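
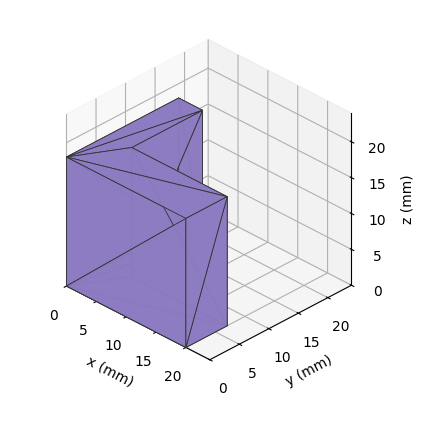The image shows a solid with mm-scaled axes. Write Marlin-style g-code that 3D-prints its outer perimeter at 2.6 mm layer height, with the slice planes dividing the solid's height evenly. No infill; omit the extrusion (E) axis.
Reading the render: the shape is an L-shaped prism: outer 20 × 19 mm, arm thicknesses ≈ 7 mm (horizontal) and 4 mm (vertical), extruded 18 mm in z (dimensions read to the nearest mm from the axis ticks). For the g-code, the solid's height is divided into equal slices at the stated Δz and each level perimeter traced with G1 moves after a G0 lift.

; perimeter-only toolpath
G21 ; units = mm
G90 ; absolute positioning
G28 ; home
; layer 1
G0 Z2.6
G0 X0.0 Y0.0
G1 X20.0 Y0.0
G1 X20.0 Y7.0
G1 X4.0 Y7.0
G1 X4.0 Y19.0
G1 X0.0 Y19.0
G1 X0.0 Y0.0
; layer 2
G0 Z5.1
G0 X0.0 Y0.0
G1 X20.0 Y0.0
G1 X20.0 Y7.0
G1 X4.0 Y7.0
G1 X4.0 Y19.0
G1 X0.0 Y19.0
G1 X0.0 Y0.0
; layer 3
G0 Z7.7
G0 X0.0 Y0.0
G1 X20.0 Y0.0
G1 X20.0 Y7.0
G1 X4.0 Y7.0
G1 X4.0 Y19.0
G1 X0.0 Y19.0
G1 X0.0 Y0.0
; layer 4
G0 Z10.3
G0 X0.0 Y0.0
G1 X20.0 Y0.0
G1 X20.0 Y7.0
G1 X4.0 Y7.0
G1 X4.0 Y19.0
G1 X0.0 Y19.0
G1 X0.0 Y0.0
; layer 5
G0 Z12.9
G0 X0.0 Y0.0
G1 X20.0 Y0.0
G1 X20.0 Y7.0
G1 X4.0 Y7.0
G1 X4.0 Y19.0
G1 X0.0 Y19.0
G1 X0.0 Y0.0
; layer 6
G0 Z15.4
G0 X0.0 Y0.0
G1 X20.0 Y0.0
G1 X20.0 Y7.0
G1 X4.0 Y7.0
G1 X4.0 Y19.0
G1 X0.0 Y19.0
G1 X0.0 Y0.0
; layer 7
G0 Z18.0
G0 X0.0 Y0.0
G1 X20.0 Y0.0
G1 X20.0 Y7.0
G1 X4.0 Y7.0
G1 X4.0 Y19.0
G1 X0.0 Y19.0
G1 X0.0 Y0.0
M2 ; end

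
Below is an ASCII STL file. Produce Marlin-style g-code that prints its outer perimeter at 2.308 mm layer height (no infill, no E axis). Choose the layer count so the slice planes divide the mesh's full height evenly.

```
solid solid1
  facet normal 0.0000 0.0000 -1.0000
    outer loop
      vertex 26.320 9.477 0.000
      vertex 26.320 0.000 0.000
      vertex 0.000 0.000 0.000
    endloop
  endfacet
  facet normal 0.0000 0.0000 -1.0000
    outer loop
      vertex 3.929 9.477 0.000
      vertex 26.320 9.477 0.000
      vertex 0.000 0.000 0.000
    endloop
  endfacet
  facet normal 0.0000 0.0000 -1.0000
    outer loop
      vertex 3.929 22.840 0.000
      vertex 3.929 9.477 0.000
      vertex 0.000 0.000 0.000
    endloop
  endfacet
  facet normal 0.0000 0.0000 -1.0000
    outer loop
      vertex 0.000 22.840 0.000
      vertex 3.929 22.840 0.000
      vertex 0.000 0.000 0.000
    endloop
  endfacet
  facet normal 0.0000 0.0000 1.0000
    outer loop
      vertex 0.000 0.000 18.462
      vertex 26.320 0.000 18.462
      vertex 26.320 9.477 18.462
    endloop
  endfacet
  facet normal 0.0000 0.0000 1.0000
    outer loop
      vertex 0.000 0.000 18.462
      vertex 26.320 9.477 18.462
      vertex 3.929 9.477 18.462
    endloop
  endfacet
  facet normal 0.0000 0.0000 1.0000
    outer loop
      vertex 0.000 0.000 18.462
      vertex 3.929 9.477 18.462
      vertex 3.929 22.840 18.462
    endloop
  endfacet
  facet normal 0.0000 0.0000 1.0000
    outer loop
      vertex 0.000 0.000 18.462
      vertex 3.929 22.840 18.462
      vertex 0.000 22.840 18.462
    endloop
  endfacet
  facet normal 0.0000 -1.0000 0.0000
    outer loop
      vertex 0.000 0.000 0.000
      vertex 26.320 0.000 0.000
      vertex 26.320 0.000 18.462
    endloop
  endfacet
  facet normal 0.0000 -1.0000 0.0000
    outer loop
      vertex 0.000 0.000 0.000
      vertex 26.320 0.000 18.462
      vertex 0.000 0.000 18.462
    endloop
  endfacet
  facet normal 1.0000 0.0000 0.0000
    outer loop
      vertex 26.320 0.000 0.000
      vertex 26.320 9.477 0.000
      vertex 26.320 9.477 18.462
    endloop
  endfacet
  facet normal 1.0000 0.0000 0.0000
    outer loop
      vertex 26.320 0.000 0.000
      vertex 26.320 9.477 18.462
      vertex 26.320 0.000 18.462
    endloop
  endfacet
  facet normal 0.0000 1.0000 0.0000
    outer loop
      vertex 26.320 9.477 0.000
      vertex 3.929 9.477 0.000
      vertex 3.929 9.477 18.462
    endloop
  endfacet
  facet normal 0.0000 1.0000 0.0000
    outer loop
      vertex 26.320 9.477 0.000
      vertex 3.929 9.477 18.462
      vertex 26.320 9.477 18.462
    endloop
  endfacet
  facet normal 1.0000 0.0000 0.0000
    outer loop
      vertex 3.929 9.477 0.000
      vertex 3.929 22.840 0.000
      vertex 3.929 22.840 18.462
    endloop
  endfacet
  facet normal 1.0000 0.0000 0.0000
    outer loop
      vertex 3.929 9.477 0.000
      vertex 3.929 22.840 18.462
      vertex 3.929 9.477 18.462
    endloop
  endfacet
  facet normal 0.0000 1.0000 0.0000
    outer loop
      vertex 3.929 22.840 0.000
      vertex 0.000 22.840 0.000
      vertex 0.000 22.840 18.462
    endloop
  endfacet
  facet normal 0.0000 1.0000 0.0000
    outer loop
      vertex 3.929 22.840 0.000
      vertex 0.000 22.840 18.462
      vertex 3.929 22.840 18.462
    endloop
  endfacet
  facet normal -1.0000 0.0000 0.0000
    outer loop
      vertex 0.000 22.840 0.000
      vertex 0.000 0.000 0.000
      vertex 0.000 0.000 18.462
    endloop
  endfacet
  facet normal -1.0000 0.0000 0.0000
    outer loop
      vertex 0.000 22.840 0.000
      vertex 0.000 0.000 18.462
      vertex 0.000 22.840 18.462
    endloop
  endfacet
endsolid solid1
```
; perimeter-only toolpath
G21 ; units = mm
G90 ; absolute positioning
G28 ; home
; layer 1
G0 Z2.308
G0 X0.000 Y0.000
G1 X26.320 Y0.000
G1 X26.320 Y9.477
G1 X3.929 Y9.477
G1 X3.929 Y22.840
G1 X0.000 Y22.840
G1 X0.000 Y0.000
; layer 2
G0 Z4.615
G0 X0.000 Y0.000
G1 X26.320 Y0.000
G1 X26.320 Y9.477
G1 X3.929 Y9.477
G1 X3.929 Y22.840
G1 X0.000 Y22.840
G1 X0.000 Y0.000
; layer 3
G0 Z6.923
G0 X0.000 Y0.000
G1 X26.320 Y0.000
G1 X26.320 Y9.477
G1 X3.929 Y9.477
G1 X3.929 Y22.840
G1 X0.000 Y22.840
G1 X0.000 Y0.000
; layer 4
G0 Z9.231
G0 X0.000 Y0.000
G1 X26.320 Y0.000
G1 X26.320 Y9.477
G1 X3.929 Y9.477
G1 X3.929 Y22.840
G1 X0.000 Y22.840
G1 X0.000 Y0.000
; layer 5
G0 Z11.539
G0 X0.000 Y0.000
G1 X26.320 Y0.000
G1 X26.320 Y9.477
G1 X3.929 Y9.477
G1 X3.929 Y22.840
G1 X0.000 Y22.840
G1 X0.000 Y0.000
; layer 6
G0 Z13.846
G0 X0.000 Y0.000
G1 X26.320 Y0.000
G1 X26.320 Y9.477
G1 X3.929 Y9.477
G1 X3.929 Y22.840
G1 X0.000 Y22.840
G1 X0.000 Y0.000
; layer 7
G0 Z16.154
G0 X0.000 Y0.000
G1 X26.320 Y0.000
G1 X26.320 Y9.477
G1 X3.929 Y9.477
G1 X3.929 Y22.840
G1 X0.000 Y22.840
G1 X0.000 Y0.000
; layer 8
G0 Z18.462
G0 X0.000 Y0.000
G1 X26.320 Y0.000
G1 X26.320 Y9.477
G1 X3.929 Y9.477
G1 X3.929 Y22.840
G1 X0.000 Y22.840
G1 X0.000 Y0.000
M2 ; end

The solid is an L-shaped prism: outer 26.3 × 22.8 mm, arm thicknesses ≈ 9.48 mm (horizontal) and 3.93 mm (vertical), extruded 18.5 mm in z. Slicing at Δz = 2.308 mm — 8 equal slices spanning the solid's height, so layer i sits at z = i·h/8 — gives 8 non-empty perimeters. Each is a 6-segment closed polygon; G0 lifts to the layer z and rapids to the start vertex, then G1 traces the edges.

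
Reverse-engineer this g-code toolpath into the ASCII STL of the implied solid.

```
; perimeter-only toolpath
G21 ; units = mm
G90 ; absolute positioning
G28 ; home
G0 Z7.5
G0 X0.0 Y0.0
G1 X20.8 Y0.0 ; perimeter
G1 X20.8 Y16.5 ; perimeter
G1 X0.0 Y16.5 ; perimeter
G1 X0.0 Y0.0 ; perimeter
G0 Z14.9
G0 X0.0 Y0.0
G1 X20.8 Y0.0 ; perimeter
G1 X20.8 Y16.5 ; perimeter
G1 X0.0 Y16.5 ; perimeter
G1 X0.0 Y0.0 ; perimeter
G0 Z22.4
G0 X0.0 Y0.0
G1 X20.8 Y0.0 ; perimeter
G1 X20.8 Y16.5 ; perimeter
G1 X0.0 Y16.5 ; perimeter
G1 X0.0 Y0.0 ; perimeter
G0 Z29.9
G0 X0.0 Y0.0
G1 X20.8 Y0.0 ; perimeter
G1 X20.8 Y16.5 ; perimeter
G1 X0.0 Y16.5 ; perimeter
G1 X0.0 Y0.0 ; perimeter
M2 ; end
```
solid part
  facet normal 0.0000 0.0000 -1.0000
    outer loop
      vertex 20.8 16.5 0.0
      vertex 20.8 0.0 0.0
      vertex 0.0 0.0 0.0
    endloop
  endfacet
  facet normal 0.0000 0.0000 -1.0000
    outer loop
      vertex 0.0 16.5 0.0
      vertex 20.8 16.5 0.0
      vertex 0.0 0.0 0.0
    endloop
  endfacet
  facet normal 0.0000 0.0000 1.0000
    outer loop
      vertex 0.0 0.0 29.9
      vertex 20.8 0.0 29.9
      vertex 20.8 16.5 29.9
    endloop
  endfacet
  facet normal 0.0000 0.0000 1.0000
    outer loop
      vertex 0.0 0.0 29.9
      vertex 20.8 16.5 29.9
      vertex 0.0 16.5 29.9
    endloop
  endfacet
  facet normal 0.0000 -1.0000 0.0000
    outer loop
      vertex 0.0 0.0 0.0
      vertex 20.8 0.0 0.0
      vertex 20.8 0.0 29.9
    endloop
  endfacet
  facet normal 0.0000 -1.0000 0.0000
    outer loop
      vertex 0.0 0.0 0.0
      vertex 20.8 0.0 29.9
      vertex 0.0 0.0 29.9
    endloop
  endfacet
  facet normal 0.0000 1.0000 0.0000
    outer loop
      vertex 20.8 16.5 29.9
      vertex 20.8 16.5 0.0
      vertex 0.0 16.5 0.0
    endloop
  endfacet
  facet normal 0.0000 1.0000 0.0000
    outer loop
      vertex 0.0 16.5 29.9
      vertex 20.8 16.5 29.9
      vertex 0.0 16.5 0.0
    endloop
  endfacet
  facet normal -1.0000 0.0000 0.0000
    outer loop
      vertex 0.0 16.5 29.9
      vertex 0.0 16.5 0.0
      vertex 0.0 0.0 0.0
    endloop
  endfacet
  facet normal -1.0000 0.0000 0.0000
    outer loop
      vertex 0.0 0.0 29.9
      vertex 0.0 16.5 29.9
      vertex 0.0 0.0 0.0
    endloop
  endfacet
  facet normal 1.0000 0.0000 0.0000
    outer loop
      vertex 20.8 0.0 0.0
      vertex 20.8 16.5 0.0
      vertex 20.8 16.5 29.9
    endloop
  endfacet
  facet normal 1.0000 0.0000 0.0000
    outer loop
      vertex 20.8 0.0 0.0
      vertex 20.8 16.5 29.9
      vertex 20.8 0.0 29.9
    endloop
  endfacet
endsolid part

The G0 Z moves step by Δz≈7.5 mm. Every layer's G1 loop is the same polygon, so the solid is a straight extrusion of it from z=0 to z≈29.9. Closing with flat bottom and top caps and triangulating gives 12 facets — a rectangular box, roughly 20.8 × 16.5 mm footprint and 29.9 mm tall.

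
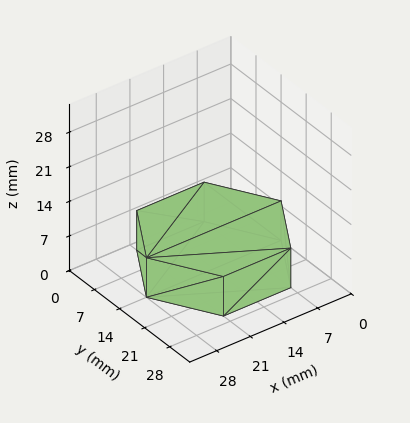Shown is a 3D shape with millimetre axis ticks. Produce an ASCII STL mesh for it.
Reading the render: the shape is a regular 6-sided prism (a cylinder approximated with 6 flat sides), circumscribed radius ≈ 14 mm, height ≈ 8 mm (dimensions read to the nearest mm from the axis ticks). For the STL, each face is triangulated and given an outward normal.

solid part
  facet normal 0.0000 0.0000 -1.0000
    outer loop
      vertex 7.0 26.1 0.0
      vertex 21.0 26.1 0.0
      vertex 28.0 14.0 0.0
    endloop
  endfacet
  facet normal 0.0000 0.0000 -1.0000
    outer loop
      vertex 0.0 14.0 0.0
      vertex 7.0 26.1 0.0
      vertex 28.0 14.0 0.0
    endloop
  endfacet
  facet normal 0.0000 0.0000 -1.0000
    outer loop
      vertex 7.0 1.9 0.0
      vertex 0.0 14.0 0.0
      vertex 28.0 14.0 0.0
    endloop
  endfacet
  facet normal 0.0000 0.0000 -1.0000
    outer loop
      vertex 21.0 1.9 0.0
      vertex 7.0 1.9 0.0
      vertex 28.0 14.0 0.0
    endloop
  endfacet
  facet normal 0.0000 0.0000 1.0000
    outer loop
      vertex 28.0 14.0 8.0
      vertex 21.0 26.1 8.0
      vertex 7.0 26.1 8.0
    endloop
  endfacet
  facet normal 0.0000 0.0000 1.0000
    outer loop
      vertex 28.0 14.0 8.0
      vertex 7.0 26.1 8.0
      vertex 0.0 14.0 8.0
    endloop
  endfacet
  facet normal 0.0000 0.0000 1.0000
    outer loop
      vertex 28.0 14.0 8.0
      vertex 0.0 14.0 8.0
      vertex 7.0 1.9 8.0
    endloop
  endfacet
  facet normal 0.0000 0.0000 1.0000
    outer loop
      vertex 28.0 14.0 8.0
      vertex 7.0 1.9 8.0
      vertex 21.0 1.9 8.0
    endloop
  endfacet
  facet normal 0.8656 0.5008 0.0000
    outer loop
      vertex 28.0 14.0 0.0
      vertex 21.0 26.1 0.0
      vertex 21.0 26.1 8.0
    endloop
  endfacet
  facet normal 0.8656 0.5008 0.0000
    outer loop
      vertex 28.0 14.0 0.0
      vertex 21.0 26.1 8.0
      vertex 28.0 14.0 8.0
    endloop
  endfacet
  facet normal 0.0000 1.0000 0.0000
    outer loop
      vertex 21.0 26.1 0.0
      vertex 7.0 26.1 0.0
      vertex 7.0 26.1 8.0
    endloop
  endfacet
  facet normal 0.0000 1.0000 0.0000
    outer loop
      vertex 21.0 26.1 0.0
      vertex 7.0 26.1 8.0
      vertex 21.0 26.1 8.0
    endloop
  endfacet
  facet normal -0.8656 0.5008 0.0000
    outer loop
      vertex 7.0 26.1 0.0
      vertex 0.0 14.0 0.0
      vertex 0.0 14.0 8.0
    endloop
  endfacet
  facet normal -0.8656 0.5008 0.0000
    outer loop
      vertex 7.0 26.1 0.0
      vertex 0.0 14.0 8.0
      vertex 7.0 26.1 8.0
    endloop
  endfacet
  facet normal -0.8656 -0.5008 0.0000
    outer loop
      vertex 0.0 14.0 0.0
      vertex 7.0 1.9 0.0
      vertex 7.0 1.9 8.0
    endloop
  endfacet
  facet normal -0.8656 -0.5008 0.0000
    outer loop
      vertex 0.0 14.0 0.0
      vertex 7.0 1.9 8.0
      vertex 0.0 14.0 8.0
    endloop
  endfacet
  facet normal 0.0000 -1.0000 0.0000
    outer loop
      vertex 7.0 1.9 0.0
      vertex 21.0 1.9 0.0
      vertex 21.0 1.9 8.0
    endloop
  endfacet
  facet normal 0.0000 -1.0000 0.0000
    outer loop
      vertex 7.0 1.9 0.0
      vertex 21.0 1.9 8.0
      vertex 7.0 1.9 8.0
    endloop
  endfacet
  facet normal 0.8656 -0.5008 0.0000
    outer loop
      vertex 21.0 1.9 0.0
      vertex 28.0 14.0 0.0
      vertex 28.0 14.0 8.0
    endloop
  endfacet
  facet normal 0.8656 -0.5008 0.0000
    outer loop
      vertex 21.0 1.9 0.0
      vertex 28.0 14.0 8.0
      vertex 21.0 1.9 8.0
    endloop
  endfacet
endsolid part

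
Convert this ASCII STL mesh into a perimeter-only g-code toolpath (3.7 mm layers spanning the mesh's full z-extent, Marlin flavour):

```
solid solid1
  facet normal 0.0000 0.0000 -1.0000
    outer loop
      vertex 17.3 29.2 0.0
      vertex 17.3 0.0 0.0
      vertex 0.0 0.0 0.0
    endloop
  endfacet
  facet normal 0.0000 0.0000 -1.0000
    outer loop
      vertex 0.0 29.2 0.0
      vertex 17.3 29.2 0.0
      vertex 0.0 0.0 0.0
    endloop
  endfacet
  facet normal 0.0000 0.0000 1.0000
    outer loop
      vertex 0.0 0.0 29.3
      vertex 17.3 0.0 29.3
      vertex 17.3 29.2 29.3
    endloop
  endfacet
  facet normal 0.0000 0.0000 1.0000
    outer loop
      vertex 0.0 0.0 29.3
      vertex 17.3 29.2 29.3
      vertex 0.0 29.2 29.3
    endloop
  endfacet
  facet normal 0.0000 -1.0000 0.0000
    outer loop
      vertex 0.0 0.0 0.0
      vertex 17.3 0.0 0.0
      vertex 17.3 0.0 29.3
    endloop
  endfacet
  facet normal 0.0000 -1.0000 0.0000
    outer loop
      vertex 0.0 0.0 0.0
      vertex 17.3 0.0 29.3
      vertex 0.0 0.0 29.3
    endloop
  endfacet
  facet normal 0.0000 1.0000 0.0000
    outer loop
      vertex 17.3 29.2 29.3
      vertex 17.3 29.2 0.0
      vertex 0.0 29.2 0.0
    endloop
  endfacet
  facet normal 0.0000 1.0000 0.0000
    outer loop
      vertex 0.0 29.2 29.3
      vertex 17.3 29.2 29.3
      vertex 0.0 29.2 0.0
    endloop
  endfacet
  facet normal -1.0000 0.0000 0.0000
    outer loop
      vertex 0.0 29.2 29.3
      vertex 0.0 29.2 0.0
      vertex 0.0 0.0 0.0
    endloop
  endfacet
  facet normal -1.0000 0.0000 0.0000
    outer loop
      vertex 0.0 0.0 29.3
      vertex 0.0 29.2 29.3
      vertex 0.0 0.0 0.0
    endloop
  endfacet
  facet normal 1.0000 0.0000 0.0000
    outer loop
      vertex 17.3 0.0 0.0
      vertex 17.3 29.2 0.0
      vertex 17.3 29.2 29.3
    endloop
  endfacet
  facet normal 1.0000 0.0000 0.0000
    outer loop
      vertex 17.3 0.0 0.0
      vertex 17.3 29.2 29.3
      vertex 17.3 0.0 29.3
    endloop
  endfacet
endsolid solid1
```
; perimeter-only toolpath
G21 ; units = mm
G90 ; absolute positioning
G28 ; home
; layer 1
G0 Z3.7
G0 X0.0 Y0.0
G1 X17.3 Y0.0
G1 X17.3 Y29.2
G1 X0.0 Y29.2
G1 X0.0 Y0.0
; layer 2
G0 Z7.3
G0 X0.0 Y0.0
G1 X17.3 Y0.0
G1 X17.3 Y29.2
G1 X0.0 Y29.2
G1 X0.0 Y0.0
; layer 3
G0 Z11.0
G0 X0.0 Y0.0
G1 X17.3 Y0.0
G1 X17.3 Y29.2
G1 X0.0 Y29.2
G1 X0.0 Y0.0
; layer 4
G0 Z14.7
G0 X0.0 Y0.0
G1 X17.3 Y0.0
G1 X17.3 Y29.2
G1 X0.0 Y29.2
G1 X0.0 Y0.0
; layer 5
G0 Z18.3
G0 X0.0 Y0.0
G1 X17.3 Y0.0
G1 X17.3 Y29.2
G1 X0.0 Y29.2
G1 X0.0 Y0.0
; layer 6
G0 Z22.0
G0 X0.0 Y0.0
G1 X17.3 Y0.0
G1 X17.3 Y29.2
G1 X0.0 Y29.2
G1 X0.0 Y0.0
; layer 7
G0 Z25.6
G0 X0.0 Y0.0
G1 X17.3 Y0.0
G1 X17.3 Y29.2
G1 X0.0 Y29.2
G1 X0.0 Y0.0
; layer 8
G0 Z29.3
G0 X0.0 Y0.0
G1 X17.3 Y0.0
G1 X17.3 Y29.2
G1 X0.0 Y29.2
G1 X0.0 Y0.0
M2 ; end

The solid is a rectangular box, roughly 17.3 × 29.2 mm footprint and 29.3 mm tall. Slicing at Δz = 3.7 mm — 8 equal slices spanning the solid's height, so layer i sits at z = i·h/8 — gives 8 non-empty perimeters. Each is a 4-segment closed polygon; G0 lifts to the layer z and rapids to the start vertex, then G1 traces the edges.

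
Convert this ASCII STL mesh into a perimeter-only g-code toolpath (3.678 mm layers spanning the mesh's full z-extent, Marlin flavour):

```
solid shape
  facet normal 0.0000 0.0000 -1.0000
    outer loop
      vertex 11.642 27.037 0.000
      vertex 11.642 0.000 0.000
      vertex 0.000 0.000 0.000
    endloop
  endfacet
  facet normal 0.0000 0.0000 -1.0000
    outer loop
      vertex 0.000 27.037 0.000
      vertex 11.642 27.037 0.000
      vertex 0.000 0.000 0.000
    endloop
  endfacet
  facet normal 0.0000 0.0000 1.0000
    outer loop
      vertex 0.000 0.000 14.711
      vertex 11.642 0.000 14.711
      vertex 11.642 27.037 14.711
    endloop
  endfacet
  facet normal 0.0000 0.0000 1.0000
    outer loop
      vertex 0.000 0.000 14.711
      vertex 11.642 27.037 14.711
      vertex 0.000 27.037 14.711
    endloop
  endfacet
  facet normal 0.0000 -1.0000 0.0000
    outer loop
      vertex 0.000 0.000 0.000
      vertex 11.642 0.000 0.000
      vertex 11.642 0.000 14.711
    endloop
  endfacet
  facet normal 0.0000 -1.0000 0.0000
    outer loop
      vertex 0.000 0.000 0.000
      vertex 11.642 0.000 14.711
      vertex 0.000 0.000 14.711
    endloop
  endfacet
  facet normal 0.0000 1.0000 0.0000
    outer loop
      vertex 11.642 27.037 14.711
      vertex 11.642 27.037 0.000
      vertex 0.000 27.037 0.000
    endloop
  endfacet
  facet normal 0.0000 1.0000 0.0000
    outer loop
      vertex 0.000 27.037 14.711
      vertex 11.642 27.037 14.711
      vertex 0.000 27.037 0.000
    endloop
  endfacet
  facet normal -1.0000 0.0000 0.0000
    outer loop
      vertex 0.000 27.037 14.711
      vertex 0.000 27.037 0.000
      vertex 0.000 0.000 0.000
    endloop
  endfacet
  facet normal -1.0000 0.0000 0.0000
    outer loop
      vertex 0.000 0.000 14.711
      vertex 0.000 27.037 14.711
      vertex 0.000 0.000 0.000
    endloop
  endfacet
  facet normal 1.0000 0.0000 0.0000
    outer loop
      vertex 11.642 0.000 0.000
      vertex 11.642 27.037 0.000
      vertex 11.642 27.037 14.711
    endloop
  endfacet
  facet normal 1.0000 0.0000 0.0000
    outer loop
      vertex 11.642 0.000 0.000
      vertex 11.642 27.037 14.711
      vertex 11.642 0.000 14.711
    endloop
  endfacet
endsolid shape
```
; perimeter-only toolpath
G21 ; units = mm
G90 ; absolute positioning
G28 ; home
; layer 1
G0 Z3.678
G0 X0.000 Y0.000
G1 X11.642 Y0.000
G1 X11.642 Y27.037
G1 X0.000 Y27.037
G1 X0.000 Y0.000
; layer 2
G0 Z7.356
G0 X0.000 Y0.000
G1 X11.642 Y0.000
G1 X11.642 Y27.037
G1 X0.000 Y27.037
G1 X0.000 Y0.000
; layer 3
G0 Z11.033
G0 X0.000 Y0.000
G1 X11.642 Y0.000
G1 X11.642 Y27.037
G1 X0.000 Y27.037
G1 X0.000 Y0.000
; layer 4
G0 Z14.711
G0 X0.000 Y0.000
G1 X11.642 Y0.000
G1 X11.642 Y27.037
G1 X0.000 Y27.037
G1 X0.000 Y0.000
M2 ; end

The solid is a rectangular box, roughly 11.6 × 27 mm footprint and 14.7 mm tall. Slicing at Δz = 3.678 mm — 4 equal slices spanning the solid's height, so layer i sits at z = i·h/4 — gives 4 non-empty perimeters. Each is a 4-segment closed polygon; G0 lifts to the layer z and rapids to the start vertex, then G1 traces the edges.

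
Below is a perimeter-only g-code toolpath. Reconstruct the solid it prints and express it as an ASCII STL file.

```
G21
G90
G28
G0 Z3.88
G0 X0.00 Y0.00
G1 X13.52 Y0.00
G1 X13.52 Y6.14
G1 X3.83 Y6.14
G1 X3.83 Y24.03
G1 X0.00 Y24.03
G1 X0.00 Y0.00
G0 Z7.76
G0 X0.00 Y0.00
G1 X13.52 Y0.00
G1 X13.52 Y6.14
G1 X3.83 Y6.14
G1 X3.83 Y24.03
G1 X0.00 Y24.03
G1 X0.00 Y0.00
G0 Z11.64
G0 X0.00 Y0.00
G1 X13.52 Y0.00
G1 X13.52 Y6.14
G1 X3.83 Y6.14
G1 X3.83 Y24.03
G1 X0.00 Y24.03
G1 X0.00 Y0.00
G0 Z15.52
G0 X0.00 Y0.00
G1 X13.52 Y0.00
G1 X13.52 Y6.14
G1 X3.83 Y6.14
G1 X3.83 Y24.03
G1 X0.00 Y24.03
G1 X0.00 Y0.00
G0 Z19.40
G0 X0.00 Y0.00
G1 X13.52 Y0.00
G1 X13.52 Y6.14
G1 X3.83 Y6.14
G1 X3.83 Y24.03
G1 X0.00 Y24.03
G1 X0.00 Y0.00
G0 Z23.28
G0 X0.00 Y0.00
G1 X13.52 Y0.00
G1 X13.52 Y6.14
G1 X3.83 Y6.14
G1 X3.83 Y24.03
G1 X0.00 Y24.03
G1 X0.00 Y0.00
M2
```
solid part
  facet normal 0.0000 0.0000 -1.0000
    outer loop
      vertex 13.52 6.14 0.00
      vertex 13.52 0.00 0.00
      vertex 0.00 0.00 0.00
    endloop
  endfacet
  facet normal 0.0000 0.0000 -1.0000
    outer loop
      vertex 3.83 6.14 0.00
      vertex 13.52 6.14 0.00
      vertex 0.00 0.00 0.00
    endloop
  endfacet
  facet normal 0.0000 0.0000 -1.0000
    outer loop
      vertex 3.83 24.03 0.00
      vertex 3.83 6.14 0.00
      vertex 0.00 0.00 0.00
    endloop
  endfacet
  facet normal 0.0000 0.0000 -1.0000
    outer loop
      vertex 0.00 24.03 0.00
      vertex 3.83 24.03 0.00
      vertex 0.00 0.00 0.00
    endloop
  endfacet
  facet normal 0.0000 0.0000 1.0000
    outer loop
      vertex 0.00 0.00 23.28
      vertex 13.52 0.00 23.28
      vertex 13.52 6.14 23.28
    endloop
  endfacet
  facet normal 0.0000 0.0000 1.0000
    outer loop
      vertex 0.00 0.00 23.28
      vertex 13.52 6.14 23.28
      vertex 3.83 6.14 23.28
    endloop
  endfacet
  facet normal 0.0000 0.0000 1.0000
    outer loop
      vertex 0.00 0.00 23.28
      vertex 3.83 6.14 23.28
      vertex 3.83 24.03 23.28
    endloop
  endfacet
  facet normal 0.0000 0.0000 1.0000
    outer loop
      vertex 0.00 0.00 23.28
      vertex 3.83 24.03 23.28
      vertex 0.00 24.03 23.28
    endloop
  endfacet
  facet normal 0.0000 -1.0000 0.0000
    outer loop
      vertex 0.00 0.00 0.00
      vertex 13.52 0.00 0.00
      vertex 13.52 0.00 23.28
    endloop
  endfacet
  facet normal 0.0000 -1.0000 0.0000
    outer loop
      vertex 0.00 0.00 0.00
      vertex 13.52 0.00 23.28
      vertex 0.00 0.00 23.28
    endloop
  endfacet
  facet normal 1.0000 0.0000 0.0000
    outer loop
      vertex 13.52 0.00 0.00
      vertex 13.52 6.14 0.00
      vertex 13.52 6.14 23.28
    endloop
  endfacet
  facet normal 1.0000 0.0000 0.0000
    outer loop
      vertex 13.52 0.00 0.00
      vertex 13.52 6.14 23.28
      vertex 13.52 0.00 23.28
    endloop
  endfacet
  facet normal 0.0000 1.0000 0.0000
    outer loop
      vertex 13.52 6.14 0.00
      vertex 3.83 6.14 0.00
      vertex 3.83 6.14 23.28
    endloop
  endfacet
  facet normal 0.0000 1.0000 0.0000
    outer loop
      vertex 13.52 6.14 0.00
      vertex 3.83 6.14 23.28
      vertex 13.52 6.14 23.28
    endloop
  endfacet
  facet normal 1.0000 0.0000 0.0000
    outer loop
      vertex 3.83 6.14 0.00
      vertex 3.83 24.03 0.00
      vertex 3.83 24.03 23.28
    endloop
  endfacet
  facet normal 1.0000 0.0000 0.0000
    outer loop
      vertex 3.83 6.14 0.00
      vertex 3.83 24.03 23.28
      vertex 3.83 6.14 23.28
    endloop
  endfacet
  facet normal 0.0000 1.0000 0.0000
    outer loop
      vertex 3.83 24.03 0.00
      vertex 0.00 24.03 0.00
      vertex 0.00 24.03 23.28
    endloop
  endfacet
  facet normal 0.0000 1.0000 0.0000
    outer loop
      vertex 3.83 24.03 0.00
      vertex 0.00 24.03 23.28
      vertex 3.83 24.03 23.28
    endloop
  endfacet
  facet normal -1.0000 0.0000 0.0000
    outer loop
      vertex 0.00 24.03 0.00
      vertex 0.00 0.00 0.00
      vertex 0.00 0.00 23.28
    endloop
  endfacet
  facet normal -1.0000 0.0000 0.0000
    outer loop
      vertex 0.00 24.03 0.00
      vertex 0.00 0.00 23.28
      vertex 0.00 24.03 23.28
    endloop
  endfacet
endsolid part

The G0 Z moves step by Δz≈3.88 mm. Every layer's G1 loop is the same polygon, so the solid is a straight extrusion of it from z=0 to z≈23.3. Closing with flat bottom and top caps and triangulating gives 20 facets — an L-shaped prism: outer 13.5 × 24 mm, arm thicknesses ≈ 6.14 mm (horizontal) and 3.83 mm (vertical), extruded 23.3 mm in z.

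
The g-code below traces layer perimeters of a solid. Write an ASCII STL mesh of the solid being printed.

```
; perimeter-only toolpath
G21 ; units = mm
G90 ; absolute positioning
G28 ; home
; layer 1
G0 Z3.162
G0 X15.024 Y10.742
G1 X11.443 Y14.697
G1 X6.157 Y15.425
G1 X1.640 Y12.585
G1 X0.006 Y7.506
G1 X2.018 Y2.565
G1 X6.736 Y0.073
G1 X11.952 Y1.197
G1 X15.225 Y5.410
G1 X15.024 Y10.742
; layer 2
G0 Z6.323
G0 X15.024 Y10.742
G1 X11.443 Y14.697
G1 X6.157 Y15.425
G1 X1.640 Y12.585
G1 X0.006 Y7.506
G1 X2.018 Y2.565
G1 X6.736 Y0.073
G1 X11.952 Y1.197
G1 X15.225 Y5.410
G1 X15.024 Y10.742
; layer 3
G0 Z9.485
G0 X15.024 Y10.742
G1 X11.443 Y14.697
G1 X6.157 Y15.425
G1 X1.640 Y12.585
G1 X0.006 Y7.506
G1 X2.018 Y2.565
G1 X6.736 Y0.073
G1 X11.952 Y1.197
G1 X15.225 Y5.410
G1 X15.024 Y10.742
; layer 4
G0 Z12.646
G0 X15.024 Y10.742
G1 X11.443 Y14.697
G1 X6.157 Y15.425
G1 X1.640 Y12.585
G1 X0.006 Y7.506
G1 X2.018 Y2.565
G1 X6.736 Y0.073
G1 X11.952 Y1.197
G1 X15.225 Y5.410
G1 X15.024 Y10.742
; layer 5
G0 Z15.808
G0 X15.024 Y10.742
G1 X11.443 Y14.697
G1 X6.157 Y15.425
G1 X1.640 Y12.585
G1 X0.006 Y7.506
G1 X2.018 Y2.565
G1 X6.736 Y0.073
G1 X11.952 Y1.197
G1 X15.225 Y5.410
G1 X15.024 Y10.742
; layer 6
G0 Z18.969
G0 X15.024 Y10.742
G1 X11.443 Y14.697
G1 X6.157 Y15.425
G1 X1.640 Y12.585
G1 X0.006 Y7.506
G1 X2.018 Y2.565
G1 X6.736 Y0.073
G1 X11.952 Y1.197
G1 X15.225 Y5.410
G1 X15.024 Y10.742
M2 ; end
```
solid part
  facet normal 0.0000 0.0000 -1.0000
    outer loop
      vertex 6.157 15.425 0.000
      vertex 11.443 14.697 0.000
      vertex 15.024 10.742 0.000
    endloop
  endfacet
  facet normal 0.0000 0.0000 -1.0000
    outer loop
      vertex 1.640 12.585 0.000
      vertex 6.157 15.425 0.000
      vertex 15.024 10.742 0.000
    endloop
  endfacet
  facet normal 0.0000 0.0000 -1.0000
    outer loop
      vertex 0.006 7.506 0.000
      vertex 1.640 12.585 0.000
      vertex 15.024 10.742 0.000
    endloop
  endfacet
  facet normal 0.0000 0.0000 -1.0000
    outer loop
      vertex 2.018 2.565 0.000
      vertex 0.006 7.506 0.000
      vertex 15.024 10.742 0.000
    endloop
  endfacet
  facet normal 0.0000 0.0000 -1.0000
    outer loop
      vertex 6.736 0.073 0.000
      vertex 2.018 2.565 0.000
      vertex 15.024 10.742 0.000
    endloop
  endfacet
  facet normal 0.0000 0.0000 -1.0000
    outer loop
      vertex 11.952 1.197 0.000
      vertex 6.736 0.073 0.000
      vertex 15.024 10.742 0.000
    endloop
  endfacet
  facet normal 0.0000 0.0000 -1.0000
    outer loop
      vertex 15.225 5.410 0.000
      vertex 11.952 1.197 0.000
      vertex 15.024 10.742 0.000
    endloop
  endfacet
  facet normal 0.0000 0.0000 1.0000
    outer loop
      vertex 15.024 10.742 18.969
      vertex 11.443 14.697 18.969
      vertex 6.157 15.425 18.969
    endloop
  endfacet
  facet normal 0.0000 0.0000 1.0000
    outer loop
      vertex 15.024 10.742 18.969
      vertex 6.157 15.425 18.969
      vertex 1.640 12.585 18.969
    endloop
  endfacet
  facet normal 0.0000 0.0000 1.0000
    outer loop
      vertex 15.024 10.742 18.969
      vertex 1.640 12.585 18.969
      vertex 0.006 7.506 18.969
    endloop
  endfacet
  facet normal 0.0000 0.0000 1.0000
    outer loop
      vertex 15.024 10.742 18.969
      vertex 0.006 7.506 18.969
      vertex 2.018 2.565 18.969
    endloop
  endfacet
  facet normal 0.0000 0.0000 1.0000
    outer loop
      vertex 15.024 10.742 18.969
      vertex 2.018 2.565 18.969
      vertex 6.736 0.073 18.969
    endloop
  endfacet
  facet normal 0.0000 0.0000 1.0000
    outer loop
      vertex 15.024 10.742 18.969
      vertex 6.736 0.073 18.969
      vertex 11.952 1.197 18.969
    endloop
  endfacet
  facet normal 0.0000 0.0000 1.0000
    outer loop
      vertex 15.024 10.742 18.969
      vertex 11.952 1.197 18.969
      vertex 15.225 5.410 18.969
    endloop
  endfacet
  facet normal 0.7413 0.6712 0.0000
    outer loop
      vertex 15.024 10.742 0.000
      vertex 11.443 14.697 0.000
      vertex 11.443 14.697 18.969
    endloop
  endfacet
  facet normal 0.7413 0.6712 0.0000
    outer loop
      vertex 15.024 10.742 0.000
      vertex 11.443 14.697 18.969
      vertex 15.024 10.742 18.969
    endloop
  endfacet
  facet normal 0.1364 0.9906 0.0000
    outer loop
      vertex 11.443 14.697 0.000
      vertex 6.157 15.425 0.000
      vertex 6.157 15.425 18.969
    endloop
  endfacet
  facet normal 0.1364 0.9906 0.0000
    outer loop
      vertex 11.443 14.697 0.000
      vertex 6.157 15.425 18.969
      vertex 11.443 14.697 18.969
    endloop
  endfacet
  facet normal -0.5323 0.8466 0.0000
    outer loop
      vertex 6.157 15.425 0.000
      vertex 1.640 12.585 0.000
      vertex 1.640 12.585 18.969
    endloop
  endfacet
  facet normal -0.5323 0.8466 0.0000
    outer loop
      vertex 6.157 15.425 0.000
      vertex 1.640 12.585 18.969
      vertex 6.157 15.425 18.969
    endloop
  endfacet
  facet normal -0.9519 0.3063 0.0000
    outer loop
      vertex 1.640 12.585 0.000
      vertex 0.006 7.506 0.000
      vertex 0.006 7.506 18.969
    endloop
  endfacet
  facet normal -0.9519 0.3063 0.0000
    outer loop
      vertex 1.640 12.585 0.000
      vertex 0.006 7.506 18.969
      vertex 1.640 12.585 18.969
    endloop
  endfacet
  facet normal -0.9262 -0.3771 0.0000
    outer loop
      vertex 0.006 7.506 0.000
      vertex 2.018 2.565 0.000
      vertex 2.018 2.565 18.969
    endloop
  endfacet
  facet normal -0.9262 -0.3771 0.0000
    outer loop
      vertex 0.006 7.506 0.000
      vertex 2.018 2.565 18.969
      vertex 0.006 7.506 18.969
    endloop
  endfacet
  facet normal -0.4670 -0.8842 0.0000
    outer loop
      vertex 2.018 2.565 0.000
      vertex 6.736 0.073 0.000
      vertex 6.736 0.073 18.969
    endloop
  endfacet
  facet normal -0.4670 -0.8842 0.0000
    outer loop
      vertex 2.018 2.565 0.000
      vertex 6.736 0.073 18.969
      vertex 2.018 2.565 18.969
    endloop
  endfacet
  facet normal 0.2107 -0.9776 0.0000
    outer loop
      vertex 6.736 0.073 0.000
      vertex 11.952 1.197 0.000
      vertex 11.952 1.197 18.969
    endloop
  endfacet
  facet normal 0.2107 -0.9776 0.0000
    outer loop
      vertex 6.736 0.073 0.000
      vertex 11.952 1.197 18.969
      vertex 6.736 0.073 18.969
    endloop
  endfacet
  facet normal 0.7897 -0.6135 0.0000
    outer loop
      vertex 11.952 1.197 0.000
      vertex 15.225 5.410 0.000
      vertex 15.225 5.410 18.969
    endloop
  endfacet
  facet normal 0.7897 -0.6135 0.0000
    outer loop
      vertex 11.952 1.197 0.000
      vertex 15.225 5.410 18.969
      vertex 11.952 1.197 18.969
    endloop
  endfacet
  facet normal 0.9993 0.0377 0.0000
    outer loop
      vertex 15.225 5.410 0.000
      vertex 15.024 10.742 0.000
      vertex 15.024 10.742 18.969
    endloop
  endfacet
  facet normal 0.9993 0.0377 0.0000
    outer loop
      vertex 15.225 5.410 0.000
      vertex 15.024 10.742 18.969
      vertex 15.225 5.410 18.969
    endloop
  endfacet
endsolid part

The G0 Z moves step by Δz≈3.162 mm. Every layer's G1 loop is the same polygon, so the solid is a straight extrusion of it from z=0 to z≈19. Closing with flat bottom and top caps and triangulating gives 32 facets — a regular 9-sided prism (a cylinder approximated with 9 flat sides), circumscribed radius ≈ 7.8 mm, height ≈ 19 mm.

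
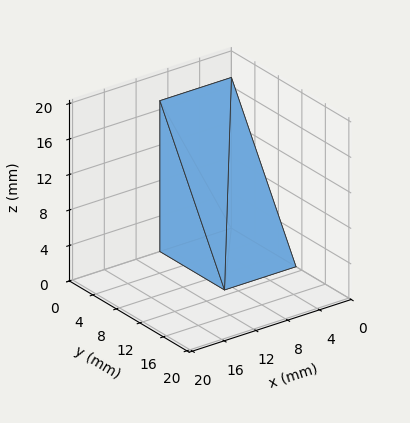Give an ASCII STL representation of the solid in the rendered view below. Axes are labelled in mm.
Reading the render: the shape is a wedge (ramp): 9 × 11 mm base, rising to 17 mm along the y=0 edge and sloping linearly to z=0 at y=11 (dimensions read to the nearest mm from the axis ticks). For the STL, each face is triangulated and given an outward normal.

solid part
  facet normal 0.0000 0.0000 -1.0000
    outer loop
      vertex 9.0 11.0 0.0
      vertex 9.0 0.0 0.0
      vertex 0.0 0.0 0.0
    endloop
  endfacet
  facet normal 0.0000 0.0000 -1.0000
    outer loop
      vertex 0.0 11.0 0.0
      vertex 9.0 11.0 0.0
      vertex 0.0 0.0 0.0
    endloop
  endfacet
  facet normal 0.0000 -1.0000 0.0000
    outer loop
      vertex 0.0 0.0 0.0
      vertex 9.0 0.0 0.0
      vertex 9.0 0.0 17.0
    endloop
  endfacet
  facet normal 0.0000 -1.0000 0.0000
    outer loop
      vertex 0.0 0.0 0.0
      vertex 9.0 0.0 17.0
      vertex 0.0 0.0 17.0
    endloop
  endfacet
  facet normal 0.0000 0.8396 0.5433
    outer loop
      vertex 0.0 0.0 17.0
      vertex 9.0 0.0 17.0
      vertex 9.0 11.0 0.0
    endloop
  endfacet
  facet normal 0.0000 0.8396 0.5433
    outer loop
      vertex 0.0 0.0 17.0
      vertex 9.0 11.0 0.0
      vertex 0.0 11.0 0.0
    endloop
  endfacet
  facet normal -1.0000 0.0000 0.0000
    outer loop
      vertex 0.0 0.0 17.0
      vertex 0.0 11.0 0.0
      vertex 0.0 0.0 0.0
    endloop
  endfacet
  facet normal 1.0000 0.0000 0.0000
    outer loop
      vertex 9.0 0.0 0.0
      vertex 9.0 11.0 0.0
      vertex 9.0 0.0 17.0
    endloop
  endfacet
endsolid part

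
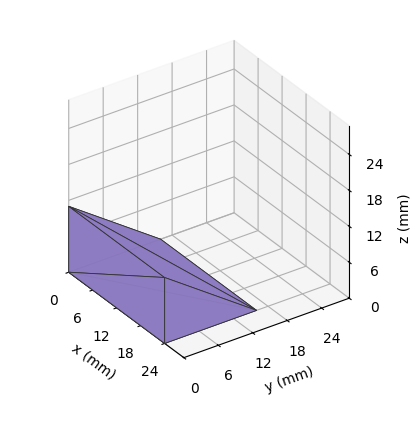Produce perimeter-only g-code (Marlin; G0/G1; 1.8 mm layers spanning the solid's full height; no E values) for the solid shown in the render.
Reading the render: the shape is a wedge (ramp): 24 × 16 mm base, rising to 11 mm along the y=0 edge and sloping linearly to z=0 at y=16 (dimensions read to the nearest mm from the axis ticks). For the g-code, the solid's height is divided into equal slices at the stated Δz and each level perimeter traced with G1 moves after a G0 lift.

; perimeter-only toolpath
G21 ; units = mm
G90 ; absolute positioning
G28 ; home
; layer 1
G0 Z1.8
G0 X0.0 Y0.0
G1 X24.0 Y0.0
G1 X24.0 Y13.3
G1 X0.0 Y13.3
G1 X0.0 Y0.0
; layer 2
G0 Z3.7
G0 X0.0 Y0.0
G1 X24.0 Y0.0
G1 X24.0 Y10.7
G1 X0.0 Y10.7
G1 X0.0 Y0.0
; layer 3
G0 Z5.5
G0 X0.0 Y0.0
G1 X24.0 Y0.0
G1 X24.0 Y8.0
G1 X0.0 Y8.0
G1 X0.0 Y0.0
; layer 4
G0 Z7.3
G0 X0.0 Y0.0
G1 X24.0 Y0.0
G1 X24.0 Y5.3
G1 X0.0 Y5.3
G1 X0.0 Y0.0
; layer 5
G0 Z9.2
G0 X0.0 Y0.0
G1 X24.0 Y0.0
G1 X24.0 Y2.7
G1 X0.0 Y2.7
G1 X0.0 Y0.0
M2 ; end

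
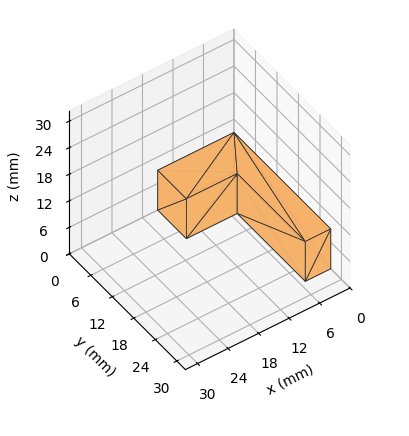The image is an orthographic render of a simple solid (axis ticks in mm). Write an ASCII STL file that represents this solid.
Reading the render: the shape is an L-shaped prism: outer 15 × 27 mm, arm thicknesses ≈ 8 mm (horizontal) and 5 mm (vertical), extruded 9 mm in z (dimensions read to the nearest mm from the axis ticks). For the STL, each face is triangulated and given an outward normal.

solid part
  facet normal 0.0000 0.0000 -1.0000
    outer loop
      vertex 15.0 8.0 0.0
      vertex 15.0 0.0 0.0
      vertex 0.0 0.0 0.0
    endloop
  endfacet
  facet normal 0.0000 0.0000 -1.0000
    outer loop
      vertex 5.0 8.0 0.0
      vertex 15.0 8.0 0.0
      vertex 0.0 0.0 0.0
    endloop
  endfacet
  facet normal 0.0000 0.0000 -1.0000
    outer loop
      vertex 5.0 27.0 0.0
      vertex 5.0 8.0 0.0
      vertex 0.0 0.0 0.0
    endloop
  endfacet
  facet normal 0.0000 0.0000 -1.0000
    outer loop
      vertex 0.0 27.0 0.0
      vertex 5.0 27.0 0.0
      vertex 0.0 0.0 0.0
    endloop
  endfacet
  facet normal 0.0000 0.0000 1.0000
    outer loop
      vertex 0.0 0.0 9.0
      vertex 15.0 0.0 9.0
      vertex 15.0 8.0 9.0
    endloop
  endfacet
  facet normal 0.0000 0.0000 1.0000
    outer loop
      vertex 0.0 0.0 9.0
      vertex 15.0 8.0 9.0
      vertex 5.0 8.0 9.0
    endloop
  endfacet
  facet normal 0.0000 0.0000 1.0000
    outer loop
      vertex 0.0 0.0 9.0
      vertex 5.0 8.0 9.0
      vertex 5.0 27.0 9.0
    endloop
  endfacet
  facet normal 0.0000 0.0000 1.0000
    outer loop
      vertex 0.0 0.0 9.0
      vertex 5.0 27.0 9.0
      vertex 0.0 27.0 9.0
    endloop
  endfacet
  facet normal 0.0000 -1.0000 0.0000
    outer loop
      vertex 0.0 0.0 0.0
      vertex 15.0 0.0 0.0
      vertex 15.0 0.0 9.0
    endloop
  endfacet
  facet normal 0.0000 -1.0000 0.0000
    outer loop
      vertex 0.0 0.0 0.0
      vertex 15.0 0.0 9.0
      vertex 0.0 0.0 9.0
    endloop
  endfacet
  facet normal 1.0000 0.0000 0.0000
    outer loop
      vertex 15.0 0.0 0.0
      vertex 15.0 8.0 0.0
      vertex 15.0 8.0 9.0
    endloop
  endfacet
  facet normal 1.0000 0.0000 0.0000
    outer loop
      vertex 15.0 0.0 0.0
      vertex 15.0 8.0 9.0
      vertex 15.0 0.0 9.0
    endloop
  endfacet
  facet normal 0.0000 1.0000 0.0000
    outer loop
      vertex 15.0 8.0 0.0
      vertex 5.0 8.0 0.0
      vertex 5.0 8.0 9.0
    endloop
  endfacet
  facet normal 0.0000 1.0000 0.0000
    outer loop
      vertex 15.0 8.0 0.0
      vertex 5.0 8.0 9.0
      vertex 15.0 8.0 9.0
    endloop
  endfacet
  facet normal 1.0000 0.0000 0.0000
    outer loop
      vertex 5.0 8.0 0.0
      vertex 5.0 27.0 0.0
      vertex 5.0 27.0 9.0
    endloop
  endfacet
  facet normal 1.0000 0.0000 0.0000
    outer loop
      vertex 5.0 8.0 0.0
      vertex 5.0 27.0 9.0
      vertex 5.0 8.0 9.0
    endloop
  endfacet
  facet normal 0.0000 1.0000 0.0000
    outer loop
      vertex 5.0 27.0 0.0
      vertex 0.0 27.0 0.0
      vertex 0.0 27.0 9.0
    endloop
  endfacet
  facet normal 0.0000 1.0000 0.0000
    outer loop
      vertex 5.0 27.0 0.0
      vertex 0.0 27.0 9.0
      vertex 5.0 27.0 9.0
    endloop
  endfacet
  facet normal -1.0000 0.0000 0.0000
    outer loop
      vertex 0.0 27.0 0.0
      vertex 0.0 0.0 0.0
      vertex 0.0 0.0 9.0
    endloop
  endfacet
  facet normal -1.0000 0.0000 0.0000
    outer loop
      vertex 0.0 27.0 0.0
      vertex 0.0 0.0 9.0
      vertex 0.0 27.0 9.0
    endloop
  endfacet
endsolid part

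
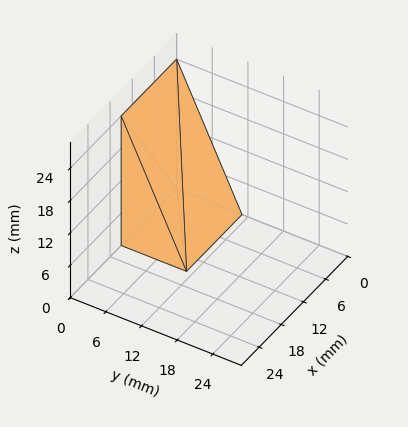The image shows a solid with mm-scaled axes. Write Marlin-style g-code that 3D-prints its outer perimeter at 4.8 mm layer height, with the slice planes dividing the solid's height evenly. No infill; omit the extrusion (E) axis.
Reading the render: the shape is a wedge (ramp): 15 × 11 mm base, rising to 24 mm along the y=0 edge and sloping linearly to z=0 at y=11 (dimensions read to the nearest mm from the axis ticks). For the g-code, the solid's height is divided into equal slices at the stated Δz and each level perimeter traced with G1 moves after a G0 lift.

; perimeter-only toolpath
G21 ; units = mm
G90 ; absolute positioning
G28 ; home
; layer 1
G0 Z4.8
G0 X0.0 Y0.0
G1 X15.0 Y0.0
G1 X15.0 Y8.8
G1 X0.0 Y8.8
G1 X0.0 Y0.0
; layer 2
G0 Z9.6
G0 X0.0 Y0.0
G1 X15.0 Y0.0
G1 X15.0 Y6.6
G1 X0.0 Y6.6
G1 X0.0 Y0.0
; layer 3
G0 Z14.4
G0 X0.0 Y0.0
G1 X15.0 Y0.0
G1 X15.0 Y4.4
G1 X0.0 Y4.4
G1 X0.0 Y0.0
; layer 4
G0 Z19.2
G0 X0.0 Y0.0
G1 X15.0 Y0.0
G1 X15.0 Y2.2
G1 X0.0 Y2.2
G1 X0.0 Y0.0
M2 ; end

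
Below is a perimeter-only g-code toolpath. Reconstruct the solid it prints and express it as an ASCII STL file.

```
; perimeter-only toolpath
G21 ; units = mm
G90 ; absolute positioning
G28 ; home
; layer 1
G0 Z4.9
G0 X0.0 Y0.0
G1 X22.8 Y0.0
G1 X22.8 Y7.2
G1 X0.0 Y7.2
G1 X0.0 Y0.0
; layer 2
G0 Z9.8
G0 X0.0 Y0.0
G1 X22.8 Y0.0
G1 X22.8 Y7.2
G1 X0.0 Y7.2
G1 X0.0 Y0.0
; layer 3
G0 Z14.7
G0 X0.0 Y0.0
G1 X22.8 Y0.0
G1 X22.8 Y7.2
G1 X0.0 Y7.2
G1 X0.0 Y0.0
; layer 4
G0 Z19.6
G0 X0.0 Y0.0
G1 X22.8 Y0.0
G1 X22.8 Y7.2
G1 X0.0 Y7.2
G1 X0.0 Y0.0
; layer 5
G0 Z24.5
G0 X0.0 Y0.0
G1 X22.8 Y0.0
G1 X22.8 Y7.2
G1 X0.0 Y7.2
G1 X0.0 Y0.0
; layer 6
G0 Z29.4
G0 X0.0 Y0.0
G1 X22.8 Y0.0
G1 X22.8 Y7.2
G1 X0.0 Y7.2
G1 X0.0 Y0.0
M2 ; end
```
solid part
  facet normal 0.0000 0.0000 -1.0000
    outer loop
      vertex 22.8 7.2 0.0
      vertex 22.8 0.0 0.0
      vertex 0.0 0.0 0.0
    endloop
  endfacet
  facet normal 0.0000 0.0000 -1.0000
    outer loop
      vertex 0.0 7.2 0.0
      vertex 22.8 7.2 0.0
      vertex 0.0 0.0 0.0
    endloop
  endfacet
  facet normal 0.0000 0.0000 1.0000
    outer loop
      vertex 0.0 0.0 29.4
      vertex 22.8 0.0 29.4
      vertex 22.8 7.2 29.4
    endloop
  endfacet
  facet normal 0.0000 0.0000 1.0000
    outer loop
      vertex 0.0 0.0 29.4
      vertex 22.8 7.2 29.4
      vertex 0.0 7.2 29.4
    endloop
  endfacet
  facet normal 0.0000 -1.0000 0.0000
    outer loop
      vertex 0.0 0.0 0.0
      vertex 22.8 0.0 0.0
      vertex 22.8 0.0 29.4
    endloop
  endfacet
  facet normal 0.0000 -1.0000 0.0000
    outer loop
      vertex 0.0 0.0 0.0
      vertex 22.8 0.0 29.4
      vertex 0.0 0.0 29.4
    endloop
  endfacet
  facet normal 0.0000 1.0000 0.0000
    outer loop
      vertex 22.8 7.2 29.4
      vertex 22.8 7.2 0.0
      vertex 0.0 7.2 0.0
    endloop
  endfacet
  facet normal 0.0000 1.0000 0.0000
    outer loop
      vertex 0.0 7.2 29.4
      vertex 22.8 7.2 29.4
      vertex 0.0 7.2 0.0
    endloop
  endfacet
  facet normal -1.0000 0.0000 0.0000
    outer loop
      vertex 0.0 7.2 29.4
      vertex 0.0 7.2 0.0
      vertex 0.0 0.0 0.0
    endloop
  endfacet
  facet normal -1.0000 0.0000 0.0000
    outer loop
      vertex 0.0 0.0 29.4
      vertex 0.0 7.2 29.4
      vertex 0.0 0.0 0.0
    endloop
  endfacet
  facet normal 1.0000 0.0000 0.0000
    outer loop
      vertex 22.8 0.0 0.0
      vertex 22.8 7.2 0.0
      vertex 22.8 7.2 29.4
    endloop
  endfacet
  facet normal 1.0000 0.0000 0.0000
    outer loop
      vertex 22.8 0.0 0.0
      vertex 22.8 7.2 29.4
      vertex 22.8 0.0 29.4
    endloop
  endfacet
endsolid part

The G0 Z moves step by Δz≈4.9 mm. Every layer's G1 loop is the same polygon, so the solid is a straight extrusion of it from z=0 to z≈29.4. Closing with flat bottom and top caps and triangulating gives 12 facets — a rectangular box, roughly 22.8 × 7.2 mm footprint and 29.4 mm tall.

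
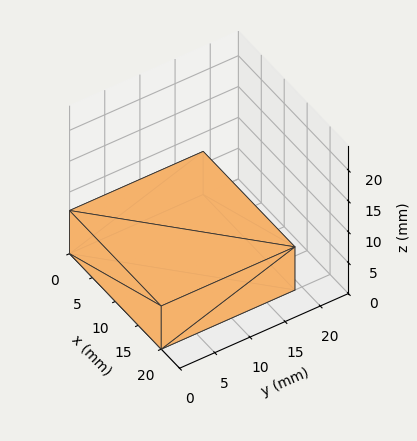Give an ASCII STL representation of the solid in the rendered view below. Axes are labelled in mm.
Reading the render: the shape is a rectangular box, roughly 20 × 19 mm footprint and 7 mm tall (dimensions read to the nearest mm from the axis ticks). For the STL, each face is triangulated and given an outward normal.

solid part
  facet normal 0.0000 0.0000 -1.0000
    outer loop
      vertex 20.00 19.00 0.00
      vertex 20.00 0.00 0.00
      vertex 0.00 0.00 0.00
    endloop
  endfacet
  facet normal 0.0000 0.0000 -1.0000
    outer loop
      vertex 0.00 19.00 0.00
      vertex 20.00 19.00 0.00
      vertex 0.00 0.00 0.00
    endloop
  endfacet
  facet normal 0.0000 0.0000 1.0000
    outer loop
      vertex 0.00 0.00 7.00
      vertex 20.00 0.00 7.00
      vertex 20.00 19.00 7.00
    endloop
  endfacet
  facet normal 0.0000 0.0000 1.0000
    outer loop
      vertex 0.00 0.00 7.00
      vertex 20.00 19.00 7.00
      vertex 0.00 19.00 7.00
    endloop
  endfacet
  facet normal 0.0000 -1.0000 0.0000
    outer loop
      vertex 0.00 0.00 0.00
      vertex 20.00 0.00 0.00
      vertex 20.00 0.00 7.00
    endloop
  endfacet
  facet normal 0.0000 -1.0000 0.0000
    outer loop
      vertex 0.00 0.00 0.00
      vertex 20.00 0.00 7.00
      vertex 0.00 0.00 7.00
    endloop
  endfacet
  facet normal 0.0000 1.0000 0.0000
    outer loop
      vertex 20.00 19.00 7.00
      vertex 20.00 19.00 0.00
      vertex 0.00 19.00 0.00
    endloop
  endfacet
  facet normal 0.0000 1.0000 0.0000
    outer loop
      vertex 0.00 19.00 7.00
      vertex 20.00 19.00 7.00
      vertex 0.00 19.00 0.00
    endloop
  endfacet
  facet normal -1.0000 0.0000 0.0000
    outer loop
      vertex 0.00 19.00 7.00
      vertex 0.00 19.00 0.00
      vertex 0.00 0.00 0.00
    endloop
  endfacet
  facet normal -1.0000 0.0000 0.0000
    outer loop
      vertex 0.00 0.00 7.00
      vertex 0.00 19.00 7.00
      vertex 0.00 0.00 0.00
    endloop
  endfacet
  facet normal 1.0000 0.0000 0.0000
    outer loop
      vertex 20.00 0.00 0.00
      vertex 20.00 19.00 0.00
      vertex 20.00 19.00 7.00
    endloop
  endfacet
  facet normal 1.0000 0.0000 0.0000
    outer loop
      vertex 20.00 0.00 0.00
      vertex 20.00 19.00 7.00
      vertex 20.00 0.00 7.00
    endloop
  endfacet
endsolid part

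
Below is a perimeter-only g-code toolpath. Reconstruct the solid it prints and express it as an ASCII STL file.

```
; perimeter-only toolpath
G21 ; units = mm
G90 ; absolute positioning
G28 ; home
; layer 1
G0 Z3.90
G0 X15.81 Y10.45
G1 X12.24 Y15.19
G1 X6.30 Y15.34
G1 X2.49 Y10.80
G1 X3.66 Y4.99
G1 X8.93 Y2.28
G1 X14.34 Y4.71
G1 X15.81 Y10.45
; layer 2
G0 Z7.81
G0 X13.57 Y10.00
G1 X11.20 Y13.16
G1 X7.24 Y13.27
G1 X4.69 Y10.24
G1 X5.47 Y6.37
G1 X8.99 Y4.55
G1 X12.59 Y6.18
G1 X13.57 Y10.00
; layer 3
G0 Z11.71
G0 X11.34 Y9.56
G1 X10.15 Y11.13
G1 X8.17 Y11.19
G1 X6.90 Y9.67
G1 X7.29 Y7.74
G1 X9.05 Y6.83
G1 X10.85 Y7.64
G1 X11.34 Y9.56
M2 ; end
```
solid part
  facet normal 0.0000 0.0000 -1.0000
    outer loop
      vertex 5.37 17.42 0.00
      vertex 13.28 17.21 0.00
      vertex 18.04 10.90 0.00
    endloop
  endfacet
  facet normal 0.0000 0.0000 -1.0000
    outer loop
      vertex 0.28 11.37 0.00
      vertex 5.37 17.42 0.00
      vertex 18.04 10.90 0.00
    endloop
  endfacet
  facet normal 0.0000 0.0000 -1.0000
    outer loop
      vertex 1.84 3.62 0.00
      vertex 0.28 11.37 0.00
      vertex 18.04 10.90 0.00
    endloop
  endfacet
  facet normal 0.0000 0.0000 -1.0000
    outer loop
      vertex 8.87 0.00 0.00
      vertex 1.84 3.62 0.00
      vertex 18.04 10.90 0.00
    endloop
  endfacet
  facet normal 0.0000 0.0000 -1.0000
    outer loop
      vertex 16.08 3.25 0.00
      vertex 8.87 0.00 0.00
      vertex 18.04 10.90 0.00
    endloop
  endfacet
  facet normal 0.7067 0.5331 0.4651
    outer loop
      vertex 18.04 10.90 0.00
      vertex 13.28 17.21 0.00
      vertex 9.11 9.11 15.62
    endloop
  endfacet
  facet normal 0.0235 0.8849 0.4652
    outer loop
      vertex 13.28 17.21 0.00
      vertex 5.37 17.42 0.00
      vertex 9.11 9.11 15.62
    endloop
  endfacet
  facet normal -0.6773 0.5698 0.4653
    outer loop
      vertex 5.37 17.42 0.00
      vertex 0.28 11.37 0.00
      vertex 9.11 9.11 15.62
    endloop
  endfacet
  facet normal -0.8678 -0.1747 0.4653
    outer loop
      vertex 0.28 11.37 0.00
      vertex 1.84 3.62 0.00
      vertex 9.11 9.11 15.62
    endloop
  endfacet
  facet normal -0.4052 -0.7870 0.4652
    outer loop
      vertex 1.84 3.62 0.00
      vertex 8.87 0.00 0.00
      vertex 9.11 9.11 15.62
    endloop
  endfacet
  facet normal 0.3638 -0.8071 0.4651
    outer loop
      vertex 8.87 0.00 0.00
      vertex 16.08 3.25 0.00
      vertex 9.11 9.11 15.62
    endloop
  endfacet
  facet normal 0.8576 -0.2197 0.4651
    outer loop
      vertex 16.08 3.25 0.00
      vertex 18.04 10.90 0.00
      vertex 9.11 9.11 15.62
    endloop
  endfacet
endsolid part

The G0 Z moves step by Δz≈3.90 mm. The G1 loops shrink linearly with z, so the solid tapers from its base footprint up to z≈15.6. Closing with a flat bottom cap and the tapered top and triangulating gives 12 facets — a regular 7-sided pyramid, base circumscribed radius ≈ 9.11 mm, apex at z ≈ 15.6 mm.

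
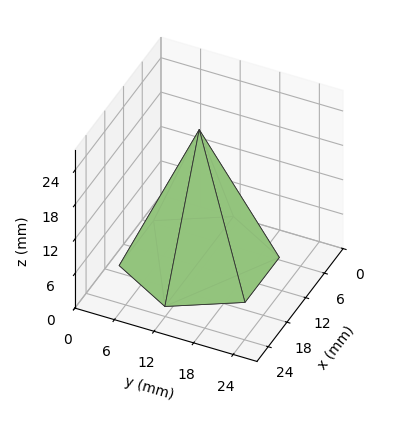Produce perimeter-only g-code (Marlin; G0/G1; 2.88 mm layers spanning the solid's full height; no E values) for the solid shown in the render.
Reading the render: the shape is a regular 6-sided pyramid, base circumscribed radius ≈ 11 mm, apex at z ≈ 23 mm (dimensions read to the nearest mm from the axis ticks). For the g-code, the solid's height is divided into equal slices at the stated Δz and each level perimeter traced with G1 moves after a G0 lift.

; perimeter-only toolpath
G21 ; units = mm
G90 ; absolute positioning
G28 ; home
; layer 1
G0 Z2.88
G0 X20.62 Y11.00
G1 X15.81 Y19.34
G1 X6.19 Y19.34
G1 X1.38 Y11.00
G1 X6.19 Y2.66
G1 X15.81 Y2.66
G1 X20.62 Y11.00
; layer 2
G0 Z5.75
G0 X19.25 Y11.00
G1 X15.12 Y18.15
G1 X6.88 Y18.15
G1 X2.75 Y11.00
G1 X6.88 Y3.85
G1 X15.12 Y3.85
G1 X19.25 Y11.00
; layer 3
G0 Z8.62
G0 X17.88 Y11.00
G1 X14.44 Y16.96
G1 X7.56 Y16.96
G1 X4.12 Y11.00
G1 X7.56 Y5.04
G1 X14.44 Y5.04
G1 X17.88 Y11.00
; layer 4
G0 Z11.50
G0 X16.50 Y11.00
G1 X13.75 Y15.77
G1 X8.25 Y15.77
G1 X5.50 Y11.00
G1 X8.25 Y6.24
G1 X13.75 Y6.24
G1 X16.50 Y11.00
; layer 5
G0 Z14.38
G0 X15.12 Y11.00
G1 X13.06 Y14.57
G1 X8.94 Y14.57
G1 X6.88 Y11.00
G1 X8.94 Y7.43
G1 X13.06 Y7.43
G1 X15.12 Y11.00
; layer 6
G0 Z17.25
G0 X13.75 Y11.00
G1 X12.38 Y13.38
G1 X9.62 Y13.38
G1 X8.25 Y11.00
G1 X9.62 Y8.62
G1 X12.38 Y8.62
G1 X13.75 Y11.00
; layer 7
G0 Z20.12
G0 X12.38 Y11.00
G1 X11.69 Y12.19
G1 X10.31 Y12.19
G1 X9.62 Y11.00
G1 X10.31 Y9.81
G1 X11.69 Y9.81
G1 X12.38 Y11.00
M2 ; end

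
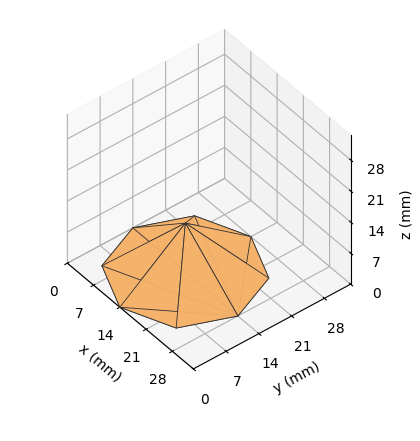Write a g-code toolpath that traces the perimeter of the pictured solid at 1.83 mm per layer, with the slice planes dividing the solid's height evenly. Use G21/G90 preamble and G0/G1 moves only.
Reading the render: the shape is a regular 8-sided pyramid, base circumscribed radius ≈ 14 mm, apex at z ≈ 11 mm (dimensions read to the nearest mm from the axis ticks). For the g-code, the solid's height is divided into equal slices at the stated Δz and each level perimeter traced with G1 moves after a G0 lift.

; perimeter-only toolpath
G21 ; units = mm
G90 ; absolute positioning
G28 ; home
; layer 1
G0 Z1.83
G0 X25.67 Y14.00
G1 X22.25 Y22.25
G1 X14.00 Y25.67
G1 X5.75 Y22.25
G1 X2.33 Y14.00
G1 X5.75 Y5.75
G1 X14.00 Y2.33
G1 X22.25 Y5.75
G1 X25.67 Y14.00
; layer 2
G0 Z3.67
G0 X23.33 Y14.00
G1 X20.60 Y20.60
G1 X14.00 Y23.33
G1 X7.40 Y20.60
G1 X4.67 Y14.00
G1 X7.40 Y7.40
G1 X14.00 Y4.67
G1 X20.60 Y7.40
G1 X23.33 Y14.00
; layer 3
G0 Z5.50
G0 X21.00 Y14.00
G1 X18.95 Y18.95
G1 X14.00 Y21.00
G1 X9.05 Y18.95
G1 X7.00 Y14.00
G1 X9.05 Y9.05
G1 X14.00 Y7.00
G1 X18.95 Y9.05
G1 X21.00 Y14.00
; layer 4
G0 Z7.33
G0 X18.67 Y14.00
G1 X17.30 Y17.30
G1 X14.00 Y18.67
G1 X10.70 Y17.30
G1 X9.33 Y14.00
G1 X10.70 Y10.70
G1 X14.00 Y9.33
G1 X17.30 Y10.70
G1 X18.67 Y14.00
; layer 5
G0 Z9.17
G0 X16.33 Y14.00
G1 X15.65 Y15.65
G1 X14.00 Y16.33
G1 X12.35 Y15.65
G1 X11.67 Y14.00
G1 X12.35 Y12.35
G1 X14.00 Y11.67
G1 X15.65 Y12.35
G1 X16.33 Y14.00
M2 ; end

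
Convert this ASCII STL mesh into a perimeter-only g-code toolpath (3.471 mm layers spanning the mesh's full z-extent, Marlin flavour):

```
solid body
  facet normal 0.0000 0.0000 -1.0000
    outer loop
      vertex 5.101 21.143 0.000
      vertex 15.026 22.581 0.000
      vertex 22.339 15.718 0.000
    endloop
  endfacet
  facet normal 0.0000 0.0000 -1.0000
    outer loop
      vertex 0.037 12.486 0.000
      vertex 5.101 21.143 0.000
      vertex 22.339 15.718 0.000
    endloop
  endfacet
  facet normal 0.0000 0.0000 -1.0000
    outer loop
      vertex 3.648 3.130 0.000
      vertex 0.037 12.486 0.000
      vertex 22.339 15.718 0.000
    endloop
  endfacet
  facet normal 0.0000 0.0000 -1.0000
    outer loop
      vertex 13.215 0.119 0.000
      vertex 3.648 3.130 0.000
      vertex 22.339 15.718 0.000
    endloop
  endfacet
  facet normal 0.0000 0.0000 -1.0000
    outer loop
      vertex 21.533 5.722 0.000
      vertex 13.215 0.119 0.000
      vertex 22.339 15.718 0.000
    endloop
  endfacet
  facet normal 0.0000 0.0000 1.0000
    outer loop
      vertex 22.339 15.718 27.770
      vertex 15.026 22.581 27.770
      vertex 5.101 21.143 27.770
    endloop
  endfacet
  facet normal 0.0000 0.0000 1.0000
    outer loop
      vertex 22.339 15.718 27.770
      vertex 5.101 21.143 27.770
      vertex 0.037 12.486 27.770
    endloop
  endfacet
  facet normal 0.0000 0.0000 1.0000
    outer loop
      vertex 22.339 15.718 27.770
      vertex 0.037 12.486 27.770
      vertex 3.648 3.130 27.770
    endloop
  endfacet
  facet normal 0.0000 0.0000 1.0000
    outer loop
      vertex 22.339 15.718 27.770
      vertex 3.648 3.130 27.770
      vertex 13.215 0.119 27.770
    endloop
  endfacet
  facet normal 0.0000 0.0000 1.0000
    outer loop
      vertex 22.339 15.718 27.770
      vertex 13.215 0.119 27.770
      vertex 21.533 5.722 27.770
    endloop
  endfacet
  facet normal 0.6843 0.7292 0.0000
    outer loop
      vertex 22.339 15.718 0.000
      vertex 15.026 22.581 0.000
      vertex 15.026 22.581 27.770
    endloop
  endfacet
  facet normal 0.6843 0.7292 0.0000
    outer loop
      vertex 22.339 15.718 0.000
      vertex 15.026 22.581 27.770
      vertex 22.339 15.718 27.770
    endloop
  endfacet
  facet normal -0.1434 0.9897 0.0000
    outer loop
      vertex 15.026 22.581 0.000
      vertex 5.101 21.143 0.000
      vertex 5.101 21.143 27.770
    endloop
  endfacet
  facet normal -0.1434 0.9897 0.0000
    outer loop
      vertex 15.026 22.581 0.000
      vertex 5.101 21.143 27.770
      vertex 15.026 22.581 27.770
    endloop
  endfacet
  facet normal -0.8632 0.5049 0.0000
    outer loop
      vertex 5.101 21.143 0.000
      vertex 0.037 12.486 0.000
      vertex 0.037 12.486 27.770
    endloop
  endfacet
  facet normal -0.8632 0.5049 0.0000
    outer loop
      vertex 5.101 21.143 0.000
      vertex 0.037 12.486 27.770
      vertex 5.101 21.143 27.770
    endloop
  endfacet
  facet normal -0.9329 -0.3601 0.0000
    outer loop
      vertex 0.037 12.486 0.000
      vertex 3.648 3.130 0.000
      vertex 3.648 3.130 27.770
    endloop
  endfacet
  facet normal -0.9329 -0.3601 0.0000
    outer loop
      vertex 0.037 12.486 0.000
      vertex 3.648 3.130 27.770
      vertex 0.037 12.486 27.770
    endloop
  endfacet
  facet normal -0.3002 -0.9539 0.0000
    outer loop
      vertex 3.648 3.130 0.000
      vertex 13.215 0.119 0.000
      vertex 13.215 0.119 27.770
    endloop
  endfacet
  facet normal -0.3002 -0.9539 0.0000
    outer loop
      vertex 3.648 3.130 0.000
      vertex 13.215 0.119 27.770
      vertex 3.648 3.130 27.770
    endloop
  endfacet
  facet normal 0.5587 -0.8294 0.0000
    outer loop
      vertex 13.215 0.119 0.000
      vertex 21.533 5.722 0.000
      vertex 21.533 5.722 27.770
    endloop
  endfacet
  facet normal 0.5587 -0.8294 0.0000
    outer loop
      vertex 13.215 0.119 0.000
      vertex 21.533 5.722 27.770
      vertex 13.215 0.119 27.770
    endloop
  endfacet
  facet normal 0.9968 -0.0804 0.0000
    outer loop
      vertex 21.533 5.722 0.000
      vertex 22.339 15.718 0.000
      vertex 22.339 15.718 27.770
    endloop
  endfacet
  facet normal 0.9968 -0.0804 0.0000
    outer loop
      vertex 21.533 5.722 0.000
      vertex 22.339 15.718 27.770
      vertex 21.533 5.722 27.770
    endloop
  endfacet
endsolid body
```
; perimeter-only toolpath
G21 ; units = mm
G90 ; absolute positioning
G28 ; home
; layer 1
G0 Z3.471
G0 X22.339 Y15.718
G1 X15.026 Y22.581
G1 X5.101 Y21.143
G1 X0.037 Y12.486
G1 X3.648 Y3.130
G1 X13.215 Y0.119
G1 X21.533 Y5.722
G1 X22.339 Y15.718
; layer 2
G0 Z6.942
G0 X22.339 Y15.718
G1 X15.026 Y22.581
G1 X5.101 Y21.143
G1 X0.037 Y12.486
G1 X3.648 Y3.130
G1 X13.215 Y0.119
G1 X21.533 Y5.722
G1 X22.339 Y15.718
; layer 3
G0 Z10.414
G0 X22.339 Y15.718
G1 X15.026 Y22.581
G1 X5.101 Y21.143
G1 X0.037 Y12.486
G1 X3.648 Y3.130
G1 X13.215 Y0.119
G1 X21.533 Y5.722
G1 X22.339 Y15.718
; layer 4
G0 Z13.885
G0 X22.339 Y15.718
G1 X15.026 Y22.581
G1 X5.101 Y21.143
G1 X0.037 Y12.486
G1 X3.648 Y3.130
G1 X13.215 Y0.119
G1 X21.533 Y5.722
G1 X22.339 Y15.718
; layer 5
G0 Z17.356
G0 X22.339 Y15.718
G1 X15.026 Y22.581
G1 X5.101 Y21.143
G1 X0.037 Y12.486
G1 X3.648 Y3.130
G1 X13.215 Y0.119
G1 X21.533 Y5.722
G1 X22.339 Y15.718
; layer 6
G0 Z20.828
G0 X22.339 Y15.718
G1 X15.026 Y22.581
G1 X5.101 Y21.143
G1 X0.037 Y12.486
G1 X3.648 Y3.130
G1 X13.215 Y0.119
G1 X21.533 Y5.722
G1 X22.339 Y15.718
; layer 7
G0 Z24.299
G0 X22.339 Y15.718
G1 X15.026 Y22.581
G1 X5.101 Y21.143
G1 X0.037 Y12.486
G1 X3.648 Y3.130
G1 X13.215 Y0.119
G1 X21.533 Y5.722
G1 X22.339 Y15.718
; layer 8
G0 Z27.770
G0 X22.339 Y15.718
G1 X15.026 Y22.581
G1 X5.101 Y21.143
G1 X0.037 Y12.486
G1 X3.648 Y3.130
G1 X13.215 Y0.119
G1 X21.533 Y5.722
G1 X22.339 Y15.718
M2 ; end

The solid is a regular 7-sided prism (a cylinder approximated with 7 flat sides), circumscribed radius ≈ 11.6 mm, height ≈ 27.8 mm. Slicing at Δz = 3.471 mm — 8 equal slices spanning the solid's height, so layer i sits at z = i·h/8 — gives 8 non-empty perimeters. Each is a 7-segment closed polygon; G0 lifts to the layer z and rapids to the start vertex, then G1 traces the edges.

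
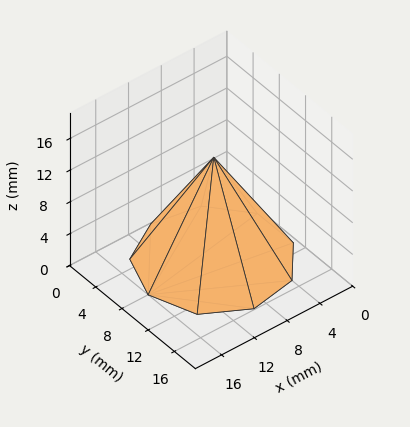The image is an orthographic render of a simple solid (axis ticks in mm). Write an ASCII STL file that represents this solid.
Reading the render: the shape is a regular 9-sided pyramid, base circumscribed radius ≈ 8 mm, apex at z ≈ 13 mm (dimensions read to the nearest mm from the axis ticks). For the STL, each face is triangulated and given an outward normal.

solid part
  facet normal 0.0000 0.0000 -1.0000
    outer loop
      vertex 9.39 15.88 0.00
      vertex 14.13 13.14 0.00
      vertex 16.00 8.00 0.00
    endloop
  endfacet
  facet normal 0.0000 0.0000 -1.0000
    outer loop
      vertex 4.00 14.93 0.00
      vertex 9.39 15.88 0.00
      vertex 16.00 8.00 0.00
    endloop
  endfacet
  facet normal 0.0000 0.0000 -1.0000
    outer loop
      vertex 0.48 10.74 0.00
      vertex 4.00 14.93 0.00
      vertex 16.00 8.00 0.00
    endloop
  endfacet
  facet normal 0.0000 0.0000 -1.0000
    outer loop
      vertex 0.48 5.26 0.00
      vertex 0.48 10.74 0.00
      vertex 16.00 8.00 0.00
    endloop
  endfacet
  facet normal 0.0000 0.0000 -1.0000
    outer loop
      vertex 4.00 1.07 0.00
      vertex 0.48 5.26 0.00
      vertex 16.00 8.00 0.00
    endloop
  endfacet
  facet normal 0.0000 0.0000 -1.0000
    outer loop
      vertex 9.39 0.12 0.00
      vertex 4.00 1.07 0.00
      vertex 16.00 8.00 0.00
    endloop
  endfacet
  facet normal 0.0000 0.0000 -1.0000
    outer loop
      vertex 14.13 2.86 0.00
      vertex 9.39 0.12 0.00
      vertex 16.00 8.00 0.00
    endloop
  endfacet
  facet normal 0.8135 0.2960 0.5006
    outer loop
      vertex 16.00 8.00 0.00
      vertex 14.13 13.14 0.00
      vertex 8.00 8.00 13.00
    endloop
  endfacet
  facet normal 0.4332 0.7495 0.5006
    outer loop
      vertex 14.13 13.14 0.00
      vertex 9.39 15.88 0.00
      vertex 8.00 8.00 13.00
    endloop
  endfacet
  facet normal -0.1503 0.8525 0.5007
    outer loop
      vertex 9.39 15.88 0.00
      vertex 4.00 14.93 0.00
      vertex 8.00 8.00 13.00
    endloop
  endfacet
  facet normal -0.6628 0.5568 0.5007
    outer loop
      vertex 4.00 14.93 0.00
      vertex 0.48 10.74 0.00
      vertex 8.00 8.00 13.00
    endloop
  endfacet
  facet normal -0.8656 0.0000 0.5007
    outer loop
      vertex 0.48 10.74 0.00
      vertex 0.48 5.26 0.00
      vertex 8.00 8.00 13.00
    endloop
  endfacet
  facet normal -0.6628 -0.5568 0.5007
    outer loop
      vertex 0.48 5.26 0.00
      vertex 4.00 1.07 0.00
      vertex 8.00 8.00 13.00
    endloop
  endfacet
  facet normal -0.1503 -0.8525 0.5007
    outer loop
      vertex 4.00 1.07 0.00
      vertex 9.39 0.12 0.00
      vertex 8.00 8.00 13.00
    endloop
  endfacet
  facet normal 0.4332 -0.7495 0.5006
    outer loop
      vertex 9.39 0.12 0.00
      vertex 14.13 2.86 0.00
      vertex 8.00 8.00 13.00
    endloop
  endfacet
  facet normal 0.8135 -0.2960 0.5006
    outer loop
      vertex 14.13 2.86 0.00
      vertex 16.00 8.00 0.00
      vertex 8.00 8.00 13.00
    endloop
  endfacet
endsolid part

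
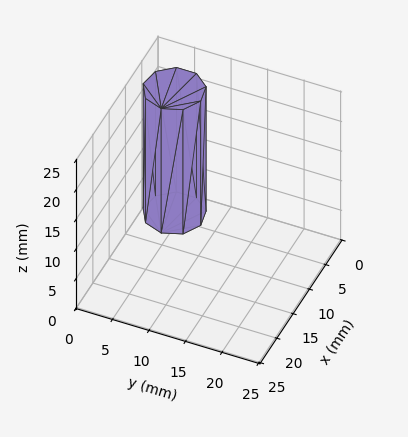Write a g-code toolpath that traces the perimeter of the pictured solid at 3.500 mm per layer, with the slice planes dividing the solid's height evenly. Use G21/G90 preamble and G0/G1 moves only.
Reading the render: the shape is a regular 9-sided prism (a cylinder approximated with 9 flat sides), circumscribed radius ≈ 4 mm, height ≈ 21 mm (dimensions read to the nearest mm from the axis ticks). For the g-code, the solid's height is divided into equal slices at the stated Δz and each level perimeter traced with G1 moves after a G0 lift.

; perimeter-only toolpath
G21 ; units = mm
G90 ; absolute positioning
G28 ; home
; layer 1
G0 Z3.500
G0 X8.000 Y4.000
G1 X7.064 Y6.571
G1 X4.695 Y7.939
G1 X2.000 Y7.464
G1 X0.241 Y5.368
G1 X0.241 Y2.632
G1 X2.000 Y0.536
G1 X4.695 Y0.061
G1 X7.064 Y1.429
G1 X8.000 Y4.000
; layer 2
G0 Z7.000
G0 X8.000 Y4.000
G1 X7.064 Y6.571
G1 X4.695 Y7.939
G1 X2.000 Y7.464
G1 X0.241 Y5.368
G1 X0.241 Y2.632
G1 X2.000 Y0.536
G1 X4.695 Y0.061
G1 X7.064 Y1.429
G1 X8.000 Y4.000
; layer 3
G0 Z10.500
G0 X8.000 Y4.000
G1 X7.064 Y6.571
G1 X4.695 Y7.939
G1 X2.000 Y7.464
G1 X0.241 Y5.368
G1 X0.241 Y2.632
G1 X2.000 Y0.536
G1 X4.695 Y0.061
G1 X7.064 Y1.429
G1 X8.000 Y4.000
; layer 4
G0 Z14.000
G0 X8.000 Y4.000
G1 X7.064 Y6.571
G1 X4.695 Y7.939
G1 X2.000 Y7.464
G1 X0.241 Y5.368
G1 X0.241 Y2.632
G1 X2.000 Y0.536
G1 X4.695 Y0.061
G1 X7.064 Y1.429
G1 X8.000 Y4.000
; layer 5
G0 Z17.500
G0 X8.000 Y4.000
G1 X7.064 Y6.571
G1 X4.695 Y7.939
G1 X2.000 Y7.464
G1 X0.241 Y5.368
G1 X0.241 Y2.632
G1 X2.000 Y0.536
G1 X4.695 Y0.061
G1 X7.064 Y1.429
G1 X8.000 Y4.000
; layer 6
G0 Z21.000
G0 X8.000 Y4.000
G1 X7.064 Y6.571
G1 X4.695 Y7.939
G1 X2.000 Y7.464
G1 X0.241 Y5.368
G1 X0.241 Y2.632
G1 X2.000 Y0.536
G1 X4.695 Y0.061
G1 X7.064 Y1.429
G1 X8.000 Y4.000
M2 ; end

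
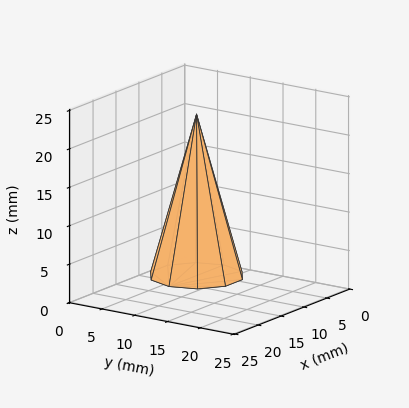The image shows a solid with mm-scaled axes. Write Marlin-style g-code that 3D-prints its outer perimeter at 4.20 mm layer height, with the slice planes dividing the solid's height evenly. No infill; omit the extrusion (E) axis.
Reading the render: the shape is a regular 10-sided pyramid, base circumscribed radius ≈ 6 mm, apex at z ≈ 21 mm (dimensions read to the nearest mm from the axis ticks). For the g-code, the solid's height is divided into equal slices at the stated Δz and each level perimeter traced with G1 moves after a G0 lift.

; perimeter-only toolpath
G21 ; units = mm
G90 ; absolute positioning
G28 ; home
; layer 1
G0 Z4.20
G0 X10.80 Y6.00
G1 X9.88 Y8.82
G1 X7.48 Y10.57
G1 X4.52 Y10.57
G1 X2.12 Y8.82
G1 X1.20 Y6.00
G1 X2.12 Y3.18
G1 X4.52 Y1.43
G1 X7.48 Y1.43
G1 X9.88 Y3.18
G1 X10.80 Y6.00
; layer 2
G0 Z8.40
G0 X9.60 Y6.00
G1 X8.91 Y8.12
G1 X7.11 Y9.43
G1 X4.89 Y9.43
G1 X3.09 Y8.12
G1 X2.40 Y6.00
G1 X3.09 Y3.88
G1 X4.89 Y2.57
G1 X7.11 Y2.57
G1 X8.91 Y3.88
G1 X9.60 Y6.00
; layer 3
G0 Z12.60
G0 X8.40 Y6.00
G1 X7.94 Y7.41
G1 X6.74 Y8.28
G1 X5.26 Y8.28
G1 X4.06 Y7.41
G1 X3.60 Y6.00
G1 X4.06 Y4.59
G1 X5.26 Y3.72
G1 X6.74 Y3.72
G1 X7.94 Y4.59
G1 X8.40 Y6.00
; layer 4
G0 Z16.80
G0 X7.20 Y6.00
G1 X6.97 Y6.71
G1 X6.37 Y7.14
G1 X5.63 Y7.14
G1 X5.03 Y6.71
G1 X4.80 Y6.00
G1 X5.03 Y5.29
G1 X5.63 Y4.86
G1 X6.37 Y4.86
G1 X6.97 Y5.29
G1 X7.20 Y6.00
M2 ; end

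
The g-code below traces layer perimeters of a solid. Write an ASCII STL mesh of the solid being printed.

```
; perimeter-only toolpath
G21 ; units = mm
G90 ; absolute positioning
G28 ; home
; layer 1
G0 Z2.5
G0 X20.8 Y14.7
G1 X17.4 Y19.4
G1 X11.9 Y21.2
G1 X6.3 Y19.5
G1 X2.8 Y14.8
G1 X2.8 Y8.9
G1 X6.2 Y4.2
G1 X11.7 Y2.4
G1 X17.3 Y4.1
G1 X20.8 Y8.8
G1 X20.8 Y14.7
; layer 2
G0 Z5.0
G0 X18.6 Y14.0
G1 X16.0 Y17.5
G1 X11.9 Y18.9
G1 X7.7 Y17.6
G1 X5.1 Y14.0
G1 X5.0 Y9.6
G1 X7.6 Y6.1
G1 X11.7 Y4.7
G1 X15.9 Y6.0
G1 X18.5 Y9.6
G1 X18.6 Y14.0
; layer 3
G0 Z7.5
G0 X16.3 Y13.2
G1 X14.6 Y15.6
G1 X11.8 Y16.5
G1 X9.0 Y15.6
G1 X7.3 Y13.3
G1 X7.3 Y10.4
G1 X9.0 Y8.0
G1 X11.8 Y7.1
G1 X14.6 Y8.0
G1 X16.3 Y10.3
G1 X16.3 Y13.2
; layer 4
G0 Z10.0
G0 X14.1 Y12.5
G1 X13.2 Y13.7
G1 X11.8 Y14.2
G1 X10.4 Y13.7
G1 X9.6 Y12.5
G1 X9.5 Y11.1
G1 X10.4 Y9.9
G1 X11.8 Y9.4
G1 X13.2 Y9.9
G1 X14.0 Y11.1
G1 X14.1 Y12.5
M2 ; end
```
solid part
  facet normal 0.0000 0.0000 -1.0000
    outer loop
      vertex 11.9 23.6 0.0
      vertex 18.8 21.3 0.0
      vertex 23.1 15.4 0.0
    endloop
  endfacet
  facet normal 0.0000 0.0000 -1.0000
    outer loop
      vertex 4.9 21.4 0.0
      vertex 11.9 23.6 0.0
      vertex 23.1 15.4 0.0
    endloop
  endfacet
  facet normal 0.0000 0.0000 -1.0000
    outer loop
      vertex 0.6 15.5 0.0
      vertex 4.9 21.4 0.0
      vertex 23.1 15.4 0.0
    endloop
  endfacet
  facet normal 0.0000 0.0000 -1.0000
    outer loop
      vertex 0.5 8.2 0.0
      vertex 0.6 15.5 0.0
      vertex 23.1 15.4 0.0
    endloop
  endfacet
  facet normal 0.0000 0.0000 -1.0000
    outer loop
      vertex 4.8 2.3 0.0
      vertex 0.5 8.2 0.0
      vertex 23.1 15.4 0.0
    endloop
  endfacet
  facet normal 0.0000 0.0000 -1.0000
    outer loop
      vertex 11.7 0.0 0.0
      vertex 4.8 2.3 0.0
      vertex 23.1 15.4 0.0
    endloop
  endfacet
  facet normal 0.0000 0.0000 -1.0000
    outer loop
      vertex 18.7 2.2 0.0
      vertex 11.7 0.0 0.0
      vertex 23.1 15.4 0.0
    endloop
  endfacet
  facet normal 0.0000 0.0000 -1.0000
    outer loop
      vertex 23.0 8.1 0.0
      vertex 18.7 2.2 0.0
      vertex 23.1 15.4 0.0
    endloop
  endfacet
  facet normal 0.6006 0.4377 0.6690
    outer loop
      vertex 23.1 15.4 0.0
      vertex 18.8 21.3 0.0
      vertex 11.8 11.8 12.5
    endloop
  endfacet
  facet normal 0.2353 0.7058 0.6682
    outer loop
      vertex 18.8 21.3 0.0
      vertex 11.9 23.6 0.0
      vertex 11.8 11.8 12.5
    endloop
  endfacet
  facet normal -0.2231 0.7097 0.6682
    outer loop
      vertex 11.9 23.6 0.0
      vertex 4.9 21.4 0.0
      vertex 11.8 11.8 12.5
    endloop
  endfacet
  facet normal -0.6012 0.4381 0.6683
    outer loop
      vertex 4.9 21.4 0.0
      vertex 0.6 15.5 0.0
      vertex 11.8 11.8 12.5
    endloop
  endfacet
  facet normal -0.7432 0.0102 0.6690
    outer loop
      vertex 0.6 15.5 0.0
      vertex 0.5 8.2 0.0
      vertex 11.8 11.8 12.5
    endloop
  endfacet
  facet normal -0.6006 -0.4377 0.6690
    outer loop
      vertex 0.5 8.2 0.0
      vertex 4.8 2.3 0.0
      vertex 11.8 11.8 12.5
    endloop
  endfacet
  facet normal -0.2353 -0.7058 0.6682
    outer loop
      vertex 4.8 2.3 0.0
      vertex 11.7 0.0 0.0
      vertex 11.8 11.8 12.5
    endloop
  endfacet
  facet normal 0.2231 -0.7097 0.6682
    outer loop
      vertex 11.7 0.0 0.0
      vertex 18.7 2.2 0.0
      vertex 11.8 11.8 12.5
    endloop
  endfacet
  facet normal 0.6012 -0.4381 0.6683
    outer loop
      vertex 18.7 2.2 0.0
      vertex 23.0 8.1 0.0
      vertex 11.8 11.8 12.5
    endloop
  endfacet
  facet normal 0.7432 -0.0102 0.6690
    outer loop
      vertex 23.0 8.1 0.0
      vertex 23.1 15.4 0.0
      vertex 11.8 11.8 12.5
    endloop
  endfacet
endsolid part

The G0 Z moves step by Δz≈2.5 mm. The G1 loops shrink linearly with z, so the solid tapers from its base footprint up to z≈12.5. Closing with a flat bottom cap and the tapered top and triangulating gives 18 facets — a regular 10-sided pyramid, base circumscribed radius ≈ 11.8 mm, apex at z ≈ 12.5 mm.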